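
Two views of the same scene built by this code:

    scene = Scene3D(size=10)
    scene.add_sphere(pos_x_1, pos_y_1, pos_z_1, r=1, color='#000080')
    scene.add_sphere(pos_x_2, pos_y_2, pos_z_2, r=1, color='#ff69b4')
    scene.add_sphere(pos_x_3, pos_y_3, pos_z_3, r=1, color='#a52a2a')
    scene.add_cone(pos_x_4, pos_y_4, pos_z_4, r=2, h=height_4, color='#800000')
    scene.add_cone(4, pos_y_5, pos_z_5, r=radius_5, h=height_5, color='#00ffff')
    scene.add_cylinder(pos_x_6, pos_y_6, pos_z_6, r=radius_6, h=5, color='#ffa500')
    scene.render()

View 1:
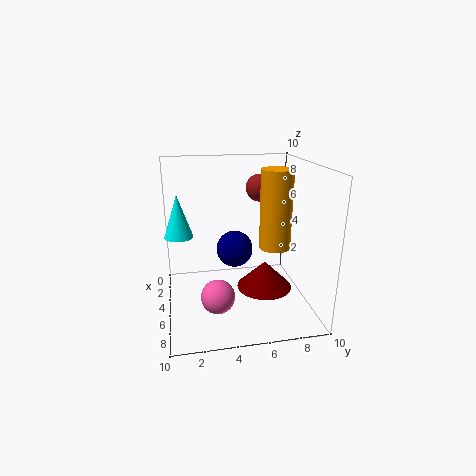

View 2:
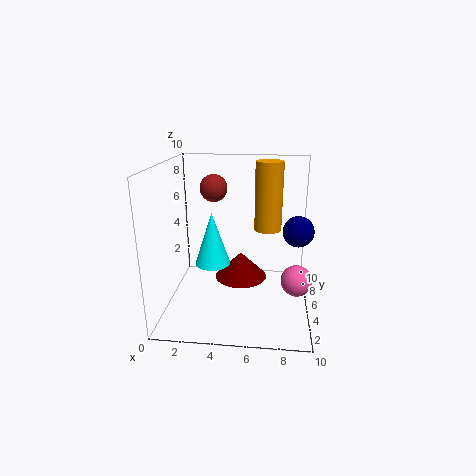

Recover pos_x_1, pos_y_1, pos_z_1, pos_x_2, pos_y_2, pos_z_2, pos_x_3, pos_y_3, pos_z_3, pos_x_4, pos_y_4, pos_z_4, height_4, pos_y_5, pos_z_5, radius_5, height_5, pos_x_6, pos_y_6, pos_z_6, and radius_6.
pos_x_1 = 9; pos_y_1 = 4; pos_z_1 = 6; pos_x_2 = 9; pos_y_2 = 3; pos_z_2 = 3; pos_x_3 = 3; pos_y_3 = 7; pos_z_3 = 8; pos_x_4 = 5; pos_y_4 = 7; pos_z_4 = 1; height_4 = 2; pos_y_5 = 1; pos_z_5 = 5; radius_5 = 1; height_5 = 3; pos_x_6 = 7; pos_y_6 = 7; pos_z_6 = 5; radius_6 = 1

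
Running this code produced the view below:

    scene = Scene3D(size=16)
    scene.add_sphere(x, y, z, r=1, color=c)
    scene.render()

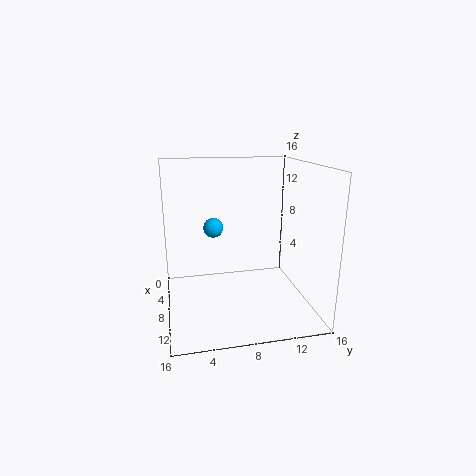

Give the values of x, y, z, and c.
x = 10, y = 5, z = 10, c = 'deepskyblue'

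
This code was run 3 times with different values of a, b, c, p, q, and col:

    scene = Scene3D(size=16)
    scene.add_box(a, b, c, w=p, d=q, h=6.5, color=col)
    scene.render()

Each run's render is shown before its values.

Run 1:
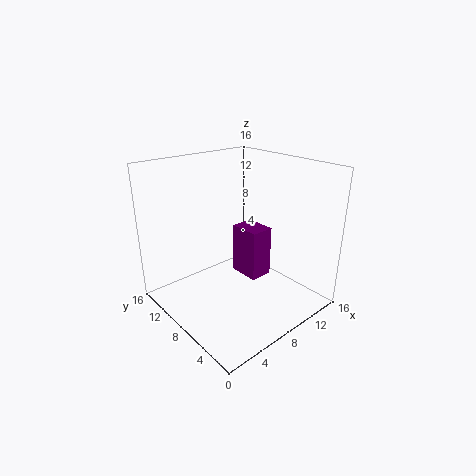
a = 11.5
b = 9
c = 0.5
p = 3
q = 4
col = 'purple'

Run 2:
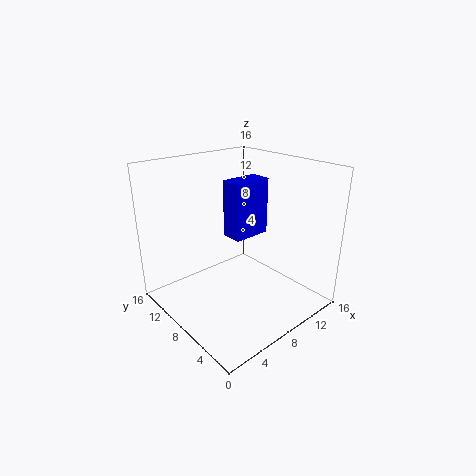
a = 8
b = 8
c = 7.5
p = 4.5
q = 2.5
col = 'blue'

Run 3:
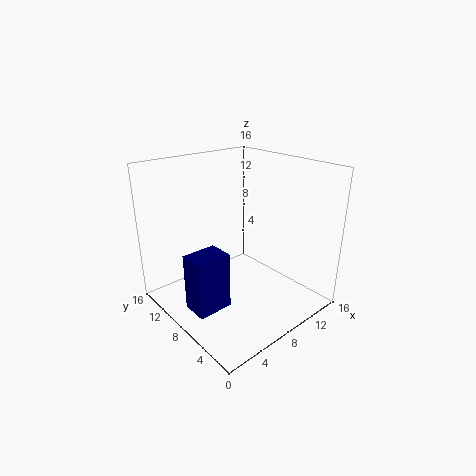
a = 2
b = 7
c = 0.5
p = 4
q = 3
col = 'navy'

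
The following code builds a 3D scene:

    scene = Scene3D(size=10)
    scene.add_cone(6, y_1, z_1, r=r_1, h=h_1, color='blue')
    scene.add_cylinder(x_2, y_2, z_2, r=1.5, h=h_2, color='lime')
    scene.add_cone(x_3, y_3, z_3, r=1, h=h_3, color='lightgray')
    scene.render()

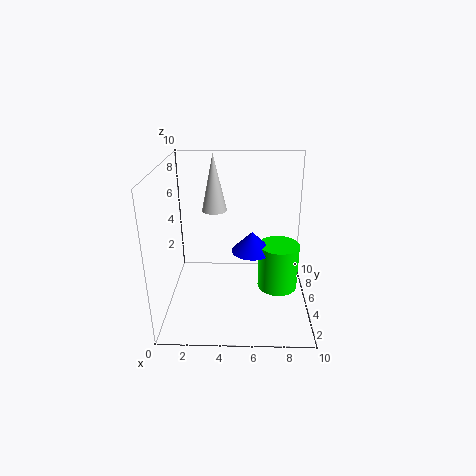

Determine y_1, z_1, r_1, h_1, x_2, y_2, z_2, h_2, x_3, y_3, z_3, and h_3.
y_1 = 6; z_1 = 3.5; r_1 = 1.5; h_1 = 1.5; x_2 = 8; y_2 = 6; z_2 = 0.5; h_2 = 3.5; x_3 = 3; y_3 = 9; z_3 = 5.5; h_3 = 4.5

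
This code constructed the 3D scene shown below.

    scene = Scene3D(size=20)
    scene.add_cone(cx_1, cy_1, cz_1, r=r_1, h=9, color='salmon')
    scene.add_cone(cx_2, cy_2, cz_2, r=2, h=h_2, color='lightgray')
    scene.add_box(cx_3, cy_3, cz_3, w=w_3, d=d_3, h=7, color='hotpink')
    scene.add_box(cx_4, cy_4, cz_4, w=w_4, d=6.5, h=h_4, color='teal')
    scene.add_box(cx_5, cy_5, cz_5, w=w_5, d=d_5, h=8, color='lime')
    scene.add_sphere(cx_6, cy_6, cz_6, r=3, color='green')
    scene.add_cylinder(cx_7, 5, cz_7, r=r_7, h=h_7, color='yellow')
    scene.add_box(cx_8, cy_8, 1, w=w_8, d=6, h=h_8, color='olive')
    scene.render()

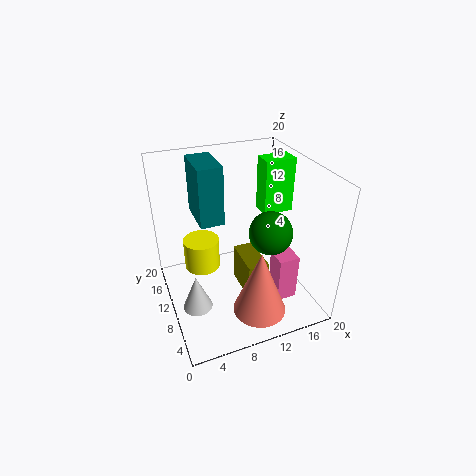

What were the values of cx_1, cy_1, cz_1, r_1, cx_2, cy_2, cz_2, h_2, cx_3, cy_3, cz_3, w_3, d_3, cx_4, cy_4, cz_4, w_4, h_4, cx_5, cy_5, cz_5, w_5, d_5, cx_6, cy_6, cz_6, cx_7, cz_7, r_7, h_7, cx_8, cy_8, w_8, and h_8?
cx_1 = 10.5
cy_1 = 3.5
cz_1 = 2.5
r_1 = 3.5
cx_2 = 3
cy_2 = 7.5
cz_2 = 2
h_2 = 5
cx_3 = 14.5
cy_3 = 5.5
cz_3 = 0.5
w_3 = 3
d_3 = 3
cx_4 = 5.5
cy_4 = 12.5
cz_4 = 11
w_4 = 3.5
h_4 = 8.5
cx_5 = 15
cy_5 = 12
cz_5 = 11.5
w_5 = 4.5
d_5 = 3
cx_6 = 14
cy_6 = 8
cz_6 = 11
cx_7 = 3.5
cz_7 = 11
r_7 = 2
h_7 = 3.5
cx_8 = 10.5
cy_8 = 7
w_8 = 3
h_8 = 5.5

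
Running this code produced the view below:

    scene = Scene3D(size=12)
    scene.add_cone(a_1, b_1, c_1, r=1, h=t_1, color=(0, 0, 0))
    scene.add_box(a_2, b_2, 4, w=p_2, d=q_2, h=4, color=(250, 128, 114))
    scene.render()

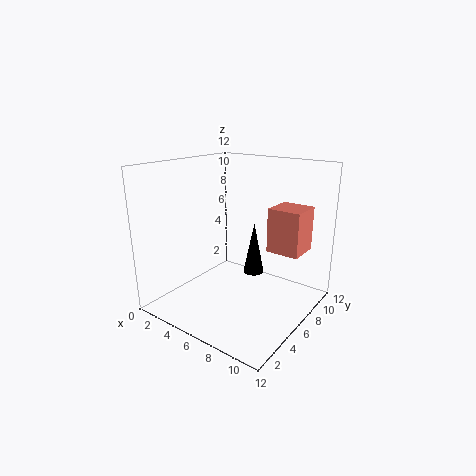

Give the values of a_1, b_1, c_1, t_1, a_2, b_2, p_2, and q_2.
a_1 = 5
b_1 = 10
c_1 = 1
t_1 = 5
a_2 = 7
b_2 = 9
p_2 = 3
q_2 = 3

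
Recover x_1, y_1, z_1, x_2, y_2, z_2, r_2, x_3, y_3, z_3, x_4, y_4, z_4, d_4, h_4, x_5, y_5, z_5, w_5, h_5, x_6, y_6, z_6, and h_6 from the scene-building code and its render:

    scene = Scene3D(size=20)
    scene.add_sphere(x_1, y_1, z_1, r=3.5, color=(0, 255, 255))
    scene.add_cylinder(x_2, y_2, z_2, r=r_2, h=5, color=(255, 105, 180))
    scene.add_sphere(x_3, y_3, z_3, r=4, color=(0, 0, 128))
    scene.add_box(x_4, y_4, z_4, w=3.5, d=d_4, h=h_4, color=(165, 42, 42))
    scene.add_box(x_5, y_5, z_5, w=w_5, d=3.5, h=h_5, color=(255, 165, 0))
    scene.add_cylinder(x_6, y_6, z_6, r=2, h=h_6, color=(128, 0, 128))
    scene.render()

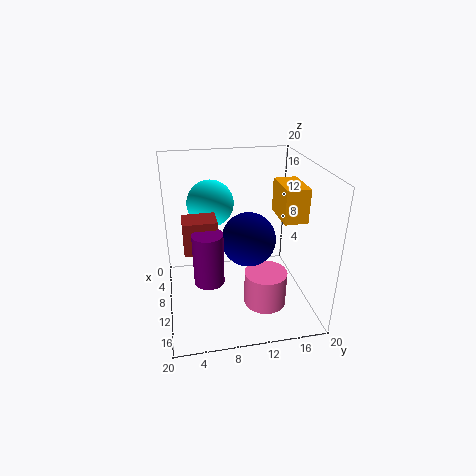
x_1 = 4; y_1 = 7; z_1 = 13; x_2 = 12.5; y_2 = 13.5; z_2 = 0.5; r_2 = 3; x_3 = 8; y_3 = 12; z_3 = 8.5; x_4 = 8.5; y_4 = 2.5; z_4 = 9; d_4 = 4.5; h_4 = 4.5; x_5 = 4.5; y_5 = 16.5; z_5 = 11.5; w_5 = 6; h_5 = 5; x_6 = 13; y_6 = 5.5; z_6 = 5.5; h_6 = 7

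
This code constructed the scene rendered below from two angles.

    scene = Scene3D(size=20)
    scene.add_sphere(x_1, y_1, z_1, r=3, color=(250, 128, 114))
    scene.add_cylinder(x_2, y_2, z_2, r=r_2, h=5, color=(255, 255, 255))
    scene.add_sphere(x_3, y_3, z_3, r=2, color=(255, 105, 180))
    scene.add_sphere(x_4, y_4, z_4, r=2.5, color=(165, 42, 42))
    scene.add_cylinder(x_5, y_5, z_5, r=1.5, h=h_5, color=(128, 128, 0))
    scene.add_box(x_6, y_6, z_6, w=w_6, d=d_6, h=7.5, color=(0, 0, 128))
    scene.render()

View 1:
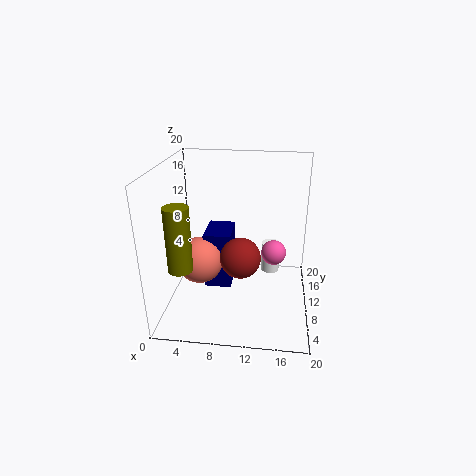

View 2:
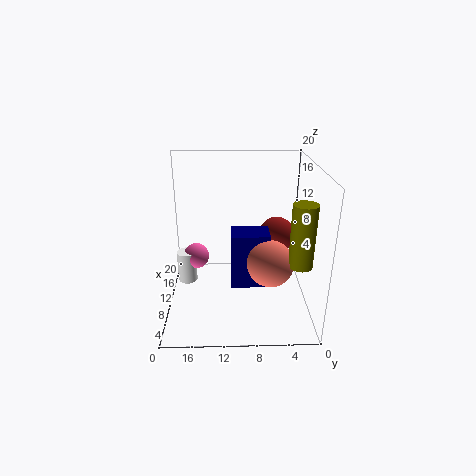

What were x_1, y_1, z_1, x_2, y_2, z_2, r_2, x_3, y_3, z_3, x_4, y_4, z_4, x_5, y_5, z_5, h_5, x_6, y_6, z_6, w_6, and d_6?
x_1 = 5.5; y_1 = 6; z_1 = 8.5; x_2 = 14.5; y_2 = 18; z_2 = 0.5; r_2 = 1.5; x_3 = 15; y_3 = 16.5; z_3 = 4.5; x_4 = 11; y_4 = 4.5; z_4 = 10; x_5 = 4; y_5 = 2.5; z_5 = 9; h_5 = 8; x_6 = 6; y_6 = 6; z_6 = 4.5; w_6 = 3.5; d_6 = 5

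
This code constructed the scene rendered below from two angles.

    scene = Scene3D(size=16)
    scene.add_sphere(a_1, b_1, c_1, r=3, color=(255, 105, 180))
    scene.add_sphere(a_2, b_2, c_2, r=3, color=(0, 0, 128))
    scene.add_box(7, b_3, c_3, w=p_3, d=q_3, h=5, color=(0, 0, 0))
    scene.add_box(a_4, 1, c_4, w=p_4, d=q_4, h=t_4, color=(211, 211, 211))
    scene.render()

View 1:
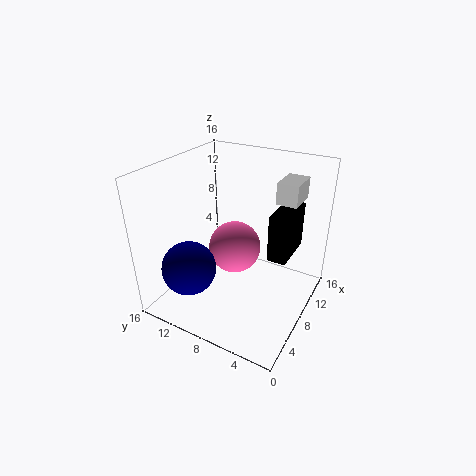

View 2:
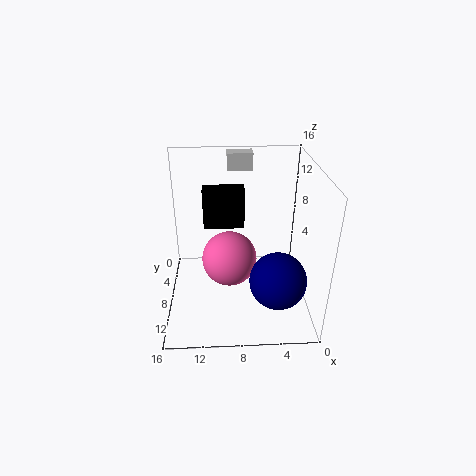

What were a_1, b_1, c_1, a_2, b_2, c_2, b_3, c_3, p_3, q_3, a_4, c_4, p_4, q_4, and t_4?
a_1 = 9, b_1 = 9, c_1 = 6, a_2 = 4, b_2 = 12, c_2 = 5, b_3 = 2, c_3 = 7, p_3 = 5, q_3 = 2, a_4 = 6, c_4 = 14, p_4 = 3, q_4 = 2, t_4 = 2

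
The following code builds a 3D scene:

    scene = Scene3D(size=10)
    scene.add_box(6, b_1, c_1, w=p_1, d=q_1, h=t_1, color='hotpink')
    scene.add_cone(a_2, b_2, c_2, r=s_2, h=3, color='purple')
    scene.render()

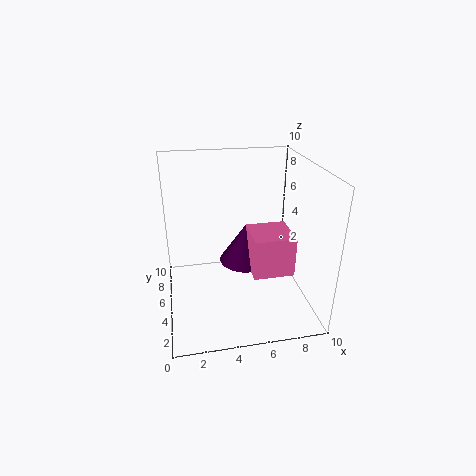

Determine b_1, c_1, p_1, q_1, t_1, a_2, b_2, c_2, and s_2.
b_1 = 4, c_1 = 2, p_1 = 3, q_1 = 3, t_1 = 3, a_2 = 6, b_2 = 7, c_2 = 2, s_2 = 2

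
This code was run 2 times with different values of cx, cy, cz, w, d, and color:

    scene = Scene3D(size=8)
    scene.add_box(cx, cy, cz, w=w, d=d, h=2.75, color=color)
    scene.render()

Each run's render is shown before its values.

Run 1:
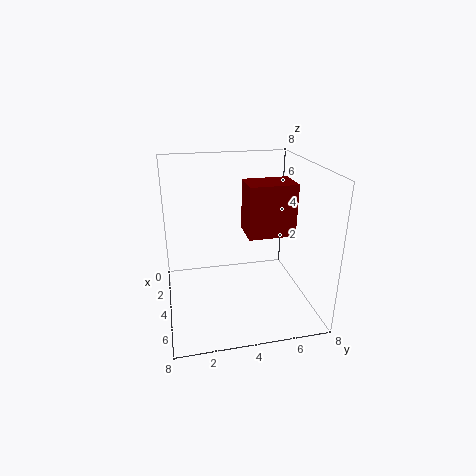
cx = 3.75
cy = 4.25
cz = 4.5
w = 1.75
d = 2.5
color = 'maroon'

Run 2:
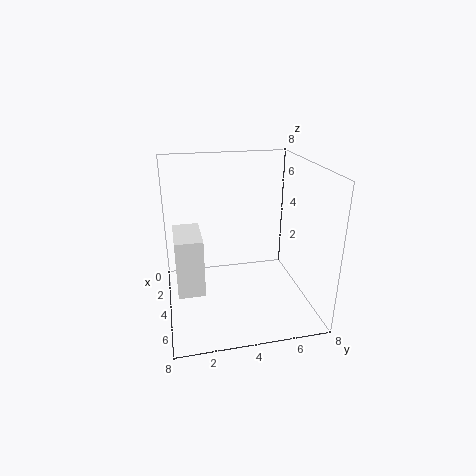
cx = 5
cy = 0.5
cz = 2.75
w = 2.25
d = 1.25
color = 'white'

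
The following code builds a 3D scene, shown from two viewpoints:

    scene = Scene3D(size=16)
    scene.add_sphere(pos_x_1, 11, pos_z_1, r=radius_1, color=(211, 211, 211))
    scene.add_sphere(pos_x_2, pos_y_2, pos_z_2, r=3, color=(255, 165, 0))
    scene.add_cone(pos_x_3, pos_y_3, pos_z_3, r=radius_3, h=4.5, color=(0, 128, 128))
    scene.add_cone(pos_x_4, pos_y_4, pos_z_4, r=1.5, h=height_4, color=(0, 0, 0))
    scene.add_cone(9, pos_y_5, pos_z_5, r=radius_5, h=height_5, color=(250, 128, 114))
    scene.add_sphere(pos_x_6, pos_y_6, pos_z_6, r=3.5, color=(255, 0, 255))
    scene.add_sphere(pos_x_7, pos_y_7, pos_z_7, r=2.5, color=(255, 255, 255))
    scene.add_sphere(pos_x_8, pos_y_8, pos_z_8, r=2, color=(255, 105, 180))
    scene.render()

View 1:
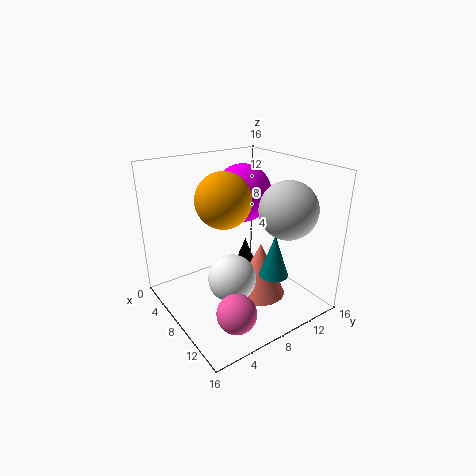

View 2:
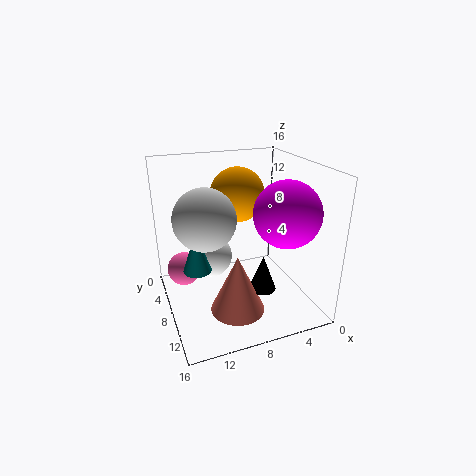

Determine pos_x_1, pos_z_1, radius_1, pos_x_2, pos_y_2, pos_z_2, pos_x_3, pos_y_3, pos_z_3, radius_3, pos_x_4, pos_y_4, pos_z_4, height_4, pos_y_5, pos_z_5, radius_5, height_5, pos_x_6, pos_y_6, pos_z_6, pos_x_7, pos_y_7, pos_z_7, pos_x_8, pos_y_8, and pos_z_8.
pos_x_1 = 12.5, pos_z_1 = 12, radius_1 = 3, pos_x_2 = 7.5, pos_y_2 = 6.5, pos_z_2 = 12.5, pos_x_3 = 13, pos_y_3 = 9, pos_z_3 = 5.5, radius_3 = 1.5, pos_x_4 = 6, pos_y_4 = 10.5, pos_z_4 = 2.5, height_4 = 4, pos_y_5 = 10.5, pos_z_5 = 0.5, radius_5 = 3, height_5 = 6.5, pos_x_6 = 4, pos_y_6 = 11.5, pos_z_6 = 11.5, pos_x_7 = 10.5, pos_y_7 = 5.5, pos_z_7 = 5, pos_x_8 = 13.5, pos_y_8 = 4, pos_z_8 = 3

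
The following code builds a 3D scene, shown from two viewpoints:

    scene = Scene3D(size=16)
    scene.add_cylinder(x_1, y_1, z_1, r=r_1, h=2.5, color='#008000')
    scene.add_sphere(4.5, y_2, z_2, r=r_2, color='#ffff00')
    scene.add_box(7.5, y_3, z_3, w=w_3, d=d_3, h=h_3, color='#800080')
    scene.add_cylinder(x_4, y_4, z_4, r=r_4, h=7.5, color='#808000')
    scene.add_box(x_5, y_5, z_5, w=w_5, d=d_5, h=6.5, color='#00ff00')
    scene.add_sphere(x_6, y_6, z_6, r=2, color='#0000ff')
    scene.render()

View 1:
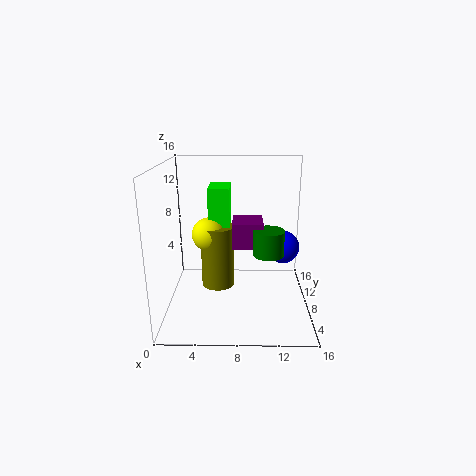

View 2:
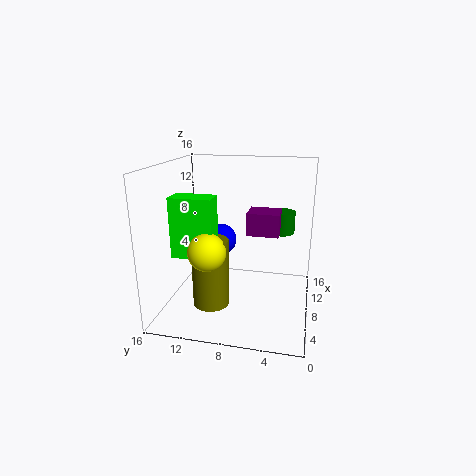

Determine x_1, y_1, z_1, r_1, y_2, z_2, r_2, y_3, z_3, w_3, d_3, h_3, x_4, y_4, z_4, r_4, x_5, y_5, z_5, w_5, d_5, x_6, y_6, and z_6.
x_1 = 11
y_1 = 3.5
z_1 = 8
r_1 = 1.5
y_2 = 10.5
z_2 = 7.5
r_2 = 2
y_3 = 3.5
z_3 = 8.5
w_3 = 3
d_3 = 3.5
h_3 = 2.5
x_4 = 5.5
y_4 = 10.5
z_4 = 1
r_4 = 2
x_5 = 4.5
y_5 = 10
z_5 = 6.5
w_5 = 2.5
d_5 = 4.5
x_6 = 13.5
y_6 = 11.5
z_6 = 5.5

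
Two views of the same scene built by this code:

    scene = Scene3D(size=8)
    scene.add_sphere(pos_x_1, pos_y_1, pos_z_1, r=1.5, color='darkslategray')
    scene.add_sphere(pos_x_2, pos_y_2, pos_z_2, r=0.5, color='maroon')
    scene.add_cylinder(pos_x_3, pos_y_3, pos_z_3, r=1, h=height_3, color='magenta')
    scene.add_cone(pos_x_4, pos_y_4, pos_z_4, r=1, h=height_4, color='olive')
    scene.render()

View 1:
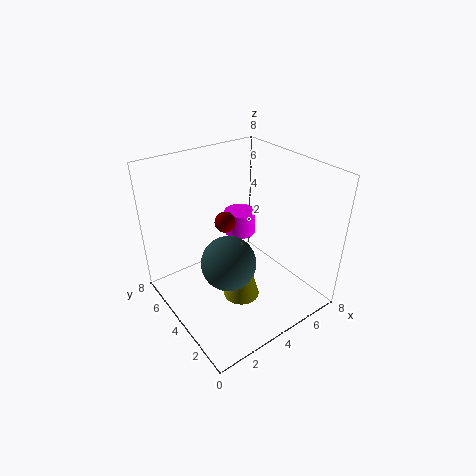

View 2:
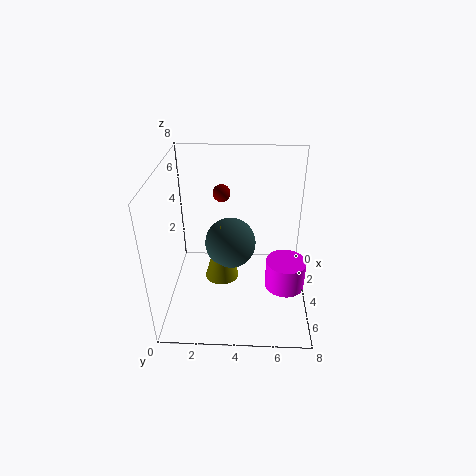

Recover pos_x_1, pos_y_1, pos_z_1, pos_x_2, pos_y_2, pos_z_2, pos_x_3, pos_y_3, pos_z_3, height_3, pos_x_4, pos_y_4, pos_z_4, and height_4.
pos_x_1 = 3, pos_y_1 = 3.5, pos_z_1 = 3, pos_x_2 = 2.5, pos_y_2 = 3, pos_z_2 = 6, pos_x_3 = 6, pos_y_3 = 6.5, pos_z_3 = 2.5, height_3 = 1.5, pos_x_4 = 3.5, pos_y_4 = 3, pos_z_4 = 1, height_4 = 3.5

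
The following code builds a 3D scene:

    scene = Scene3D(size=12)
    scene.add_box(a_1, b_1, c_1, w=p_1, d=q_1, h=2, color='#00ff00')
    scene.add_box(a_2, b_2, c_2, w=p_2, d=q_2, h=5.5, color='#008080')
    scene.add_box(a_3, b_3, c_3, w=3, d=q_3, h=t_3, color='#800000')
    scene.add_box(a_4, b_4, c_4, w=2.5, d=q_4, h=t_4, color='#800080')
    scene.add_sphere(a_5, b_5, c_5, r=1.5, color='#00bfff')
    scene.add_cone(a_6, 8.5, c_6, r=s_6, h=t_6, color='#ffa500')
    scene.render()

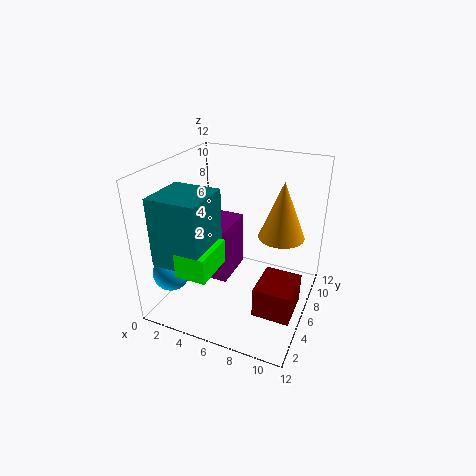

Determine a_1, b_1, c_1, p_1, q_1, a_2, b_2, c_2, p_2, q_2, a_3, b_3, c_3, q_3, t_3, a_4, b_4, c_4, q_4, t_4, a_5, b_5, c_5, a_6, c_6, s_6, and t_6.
a_1 = 3; b_1 = 1; c_1 = 4.5; p_1 = 2.5; q_1 = 3.5; a_2 = 1; b_2 = 1; c_2 = 5; p_2 = 4; q_2 = 4; a_3 = 8.5; b_3 = 3; c_3 = 1; q_3 = 3.5; t_3 = 2.5; a_4 = 2.5; b_4 = 5.5; c_4 = 1.5; q_4 = 4; t_4 = 5; a_5 = 1.5; b_5 = 2.5; c_5 = 3.5; a_6 = 9; c_6 = 5.5; s_6 = 2; t_6 = 5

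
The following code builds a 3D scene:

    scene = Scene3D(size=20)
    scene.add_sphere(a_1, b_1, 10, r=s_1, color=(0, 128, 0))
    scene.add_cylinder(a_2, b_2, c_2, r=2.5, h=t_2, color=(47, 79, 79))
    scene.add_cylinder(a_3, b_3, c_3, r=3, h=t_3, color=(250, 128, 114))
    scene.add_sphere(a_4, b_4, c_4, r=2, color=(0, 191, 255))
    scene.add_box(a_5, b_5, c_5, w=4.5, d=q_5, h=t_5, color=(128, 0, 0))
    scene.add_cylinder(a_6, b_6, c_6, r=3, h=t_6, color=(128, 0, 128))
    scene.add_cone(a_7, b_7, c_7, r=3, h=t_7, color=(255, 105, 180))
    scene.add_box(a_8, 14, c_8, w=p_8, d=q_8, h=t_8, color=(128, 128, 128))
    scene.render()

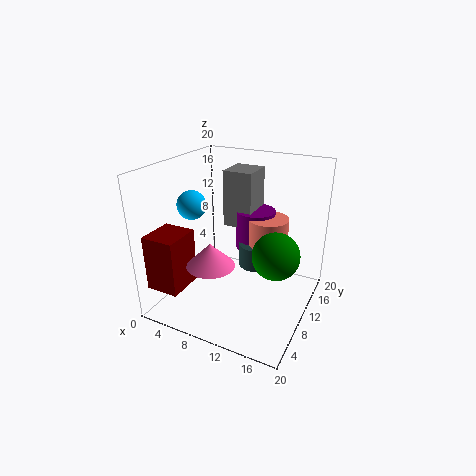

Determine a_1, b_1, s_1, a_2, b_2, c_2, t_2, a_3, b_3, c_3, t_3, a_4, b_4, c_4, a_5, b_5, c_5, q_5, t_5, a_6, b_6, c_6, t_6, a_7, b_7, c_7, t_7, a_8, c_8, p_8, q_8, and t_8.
a_1 = 16.5
b_1 = 7.5
s_1 = 3
a_2 = 11
b_2 = 14
c_2 = 4
t_2 = 3.5
a_3 = 12.5
b_3 = 15
c_3 = 6
t_3 = 5.5
a_4 = 4
b_4 = 8
c_4 = 14.5
a_5 = 1
b_5 = 1
c_5 = 4.5
q_5 = 5
t_5 = 7.5
a_6 = 10
b_6 = 16
c_6 = 6
t_6 = 6
a_7 = 9.5
b_7 = 3.5
c_7 = 9
t_7 = 3
a_8 = 5.5
c_8 = 9.5
p_8 = 4.5
q_8 = 5
t_8 = 8.5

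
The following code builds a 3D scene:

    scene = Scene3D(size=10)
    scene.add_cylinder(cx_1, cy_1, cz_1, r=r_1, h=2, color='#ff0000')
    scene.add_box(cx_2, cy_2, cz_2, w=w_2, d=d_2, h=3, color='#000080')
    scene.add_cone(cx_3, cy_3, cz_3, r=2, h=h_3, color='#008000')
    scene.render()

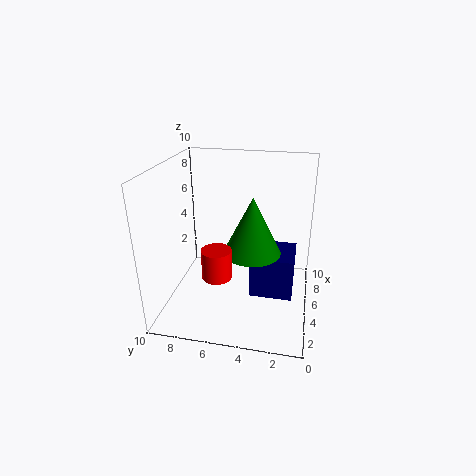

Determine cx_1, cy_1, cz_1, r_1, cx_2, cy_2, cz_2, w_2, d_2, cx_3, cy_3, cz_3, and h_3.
cx_1 = 3
cy_1 = 6
cz_1 = 3
r_1 = 1
cx_2 = 4
cy_2 = 1
cz_2 = 1
w_2 = 3
d_2 = 3
cx_3 = 5
cy_3 = 4
cz_3 = 4
h_3 = 4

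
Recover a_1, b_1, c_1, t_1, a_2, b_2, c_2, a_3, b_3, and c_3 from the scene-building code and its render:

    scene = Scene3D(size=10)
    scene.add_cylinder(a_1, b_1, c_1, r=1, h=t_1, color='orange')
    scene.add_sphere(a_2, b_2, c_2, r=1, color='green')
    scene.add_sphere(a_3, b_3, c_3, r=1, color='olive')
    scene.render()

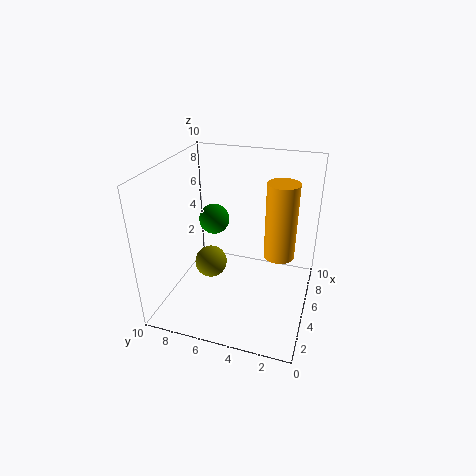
a_1 = 4.5
b_1 = 2
c_1 = 4.5
t_1 = 5
a_2 = 4.5
b_2 = 6.5
c_2 = 6.5
a_3 = 2.5
b_3 = 6
c_3 = 4.5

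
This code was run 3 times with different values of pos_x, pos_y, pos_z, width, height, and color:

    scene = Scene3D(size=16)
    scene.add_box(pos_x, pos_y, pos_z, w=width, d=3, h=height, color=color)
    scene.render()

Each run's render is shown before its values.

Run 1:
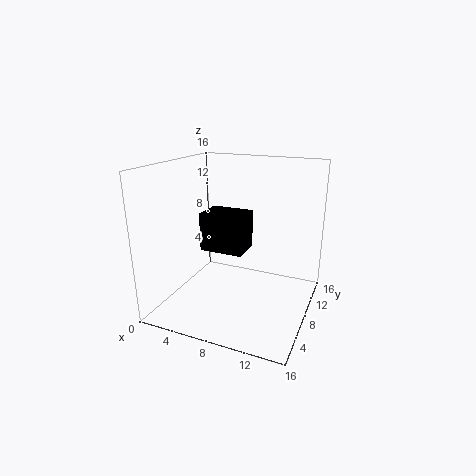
pos_x = 7; pos_y = 1.5; pos_z = 9; width = 4; height = 3.5; color = 'black'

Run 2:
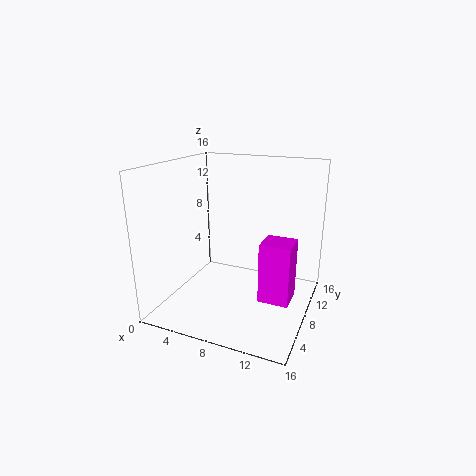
pos_x = 12; pos_y = 3.5; pos_z = 3.5; width = 3; height = 6; color = 'magenta'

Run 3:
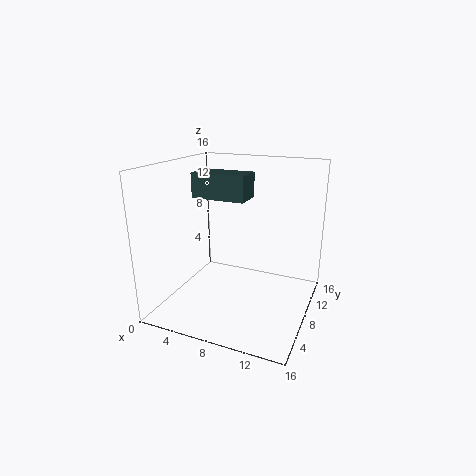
pos_x = 4.5; pos_y = 4.5; pos_z = 13; width = 5.5; height = 2.5; color = 'darkslategray'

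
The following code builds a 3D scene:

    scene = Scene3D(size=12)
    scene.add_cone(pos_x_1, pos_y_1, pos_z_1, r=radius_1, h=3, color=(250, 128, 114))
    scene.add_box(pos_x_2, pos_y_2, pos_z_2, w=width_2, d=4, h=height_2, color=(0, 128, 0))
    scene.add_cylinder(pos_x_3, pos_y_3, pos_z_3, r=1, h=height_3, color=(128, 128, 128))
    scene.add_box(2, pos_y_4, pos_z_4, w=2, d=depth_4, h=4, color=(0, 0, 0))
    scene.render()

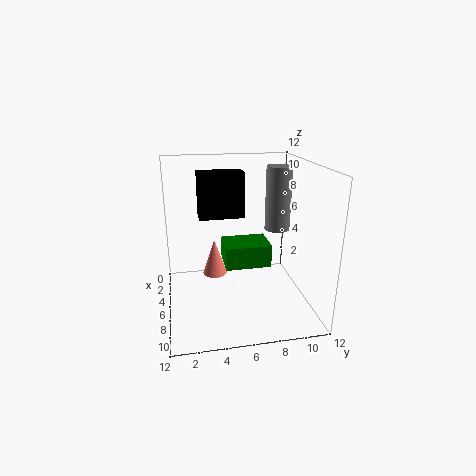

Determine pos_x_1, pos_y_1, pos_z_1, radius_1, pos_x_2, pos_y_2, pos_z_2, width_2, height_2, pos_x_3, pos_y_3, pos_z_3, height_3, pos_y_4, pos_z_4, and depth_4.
pos_x_1 = 6; pos_y_1 = 4; pos_z_1 = 3; radius_1 = 1; pos_x_2 = 3; pos_y_2 = 5; pos_z_2 = 3; width_2 = 3; height_2 = 2; pos_x_3 = 7; pos_y_3 = 9; pos_z_3 = 7; height_3 = 5; pos_y_4 = 3; pos_z_4 = 7; depth_4 = 4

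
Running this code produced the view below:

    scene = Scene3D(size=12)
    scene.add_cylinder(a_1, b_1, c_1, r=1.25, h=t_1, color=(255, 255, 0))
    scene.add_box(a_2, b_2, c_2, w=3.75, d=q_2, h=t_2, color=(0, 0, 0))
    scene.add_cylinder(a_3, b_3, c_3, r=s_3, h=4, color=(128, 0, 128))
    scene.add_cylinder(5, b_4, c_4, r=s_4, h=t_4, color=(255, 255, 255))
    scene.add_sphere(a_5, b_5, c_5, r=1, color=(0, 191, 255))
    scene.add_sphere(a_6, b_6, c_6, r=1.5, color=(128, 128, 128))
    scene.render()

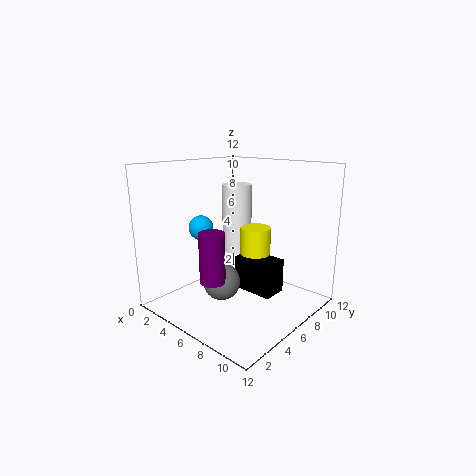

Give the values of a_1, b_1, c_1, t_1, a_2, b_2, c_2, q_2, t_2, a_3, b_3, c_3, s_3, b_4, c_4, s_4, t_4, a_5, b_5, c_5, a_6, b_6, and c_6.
a_1 = 7.25, b_1 = 6.75, c_1 = 4.75, t_1 = 2.25, a_2 = 4.75, b_2 = 7, c_2 = 0.75, q_2 = 2.25, t_2 = 3, a_3 = 6.25, b_3 = 2.75, c_3 = 3.25, s_3 = 1, b_4 = 7, c_4 = 4.5, s_4 = 1.25, t_4 = 5.75, a_5 = 4, b_5 = 3.75, c_5 = 7, a_6 = 6, b_6 = 4, c_6 = 2.75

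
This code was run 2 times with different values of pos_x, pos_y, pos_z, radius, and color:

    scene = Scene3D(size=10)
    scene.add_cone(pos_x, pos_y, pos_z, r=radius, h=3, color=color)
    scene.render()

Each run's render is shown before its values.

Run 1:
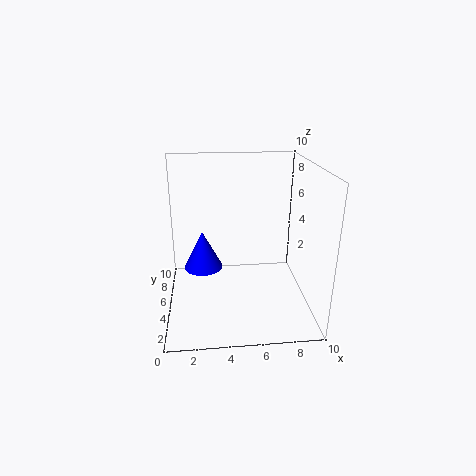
pos_x = 2.5; pos_y = 7.5; pos_z = 1.5; radius = 1.5; color = 'blue'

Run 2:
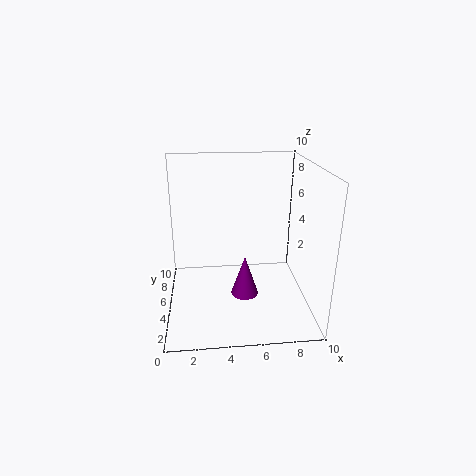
pos_x = 5.5; pos_y = 5; pos_z = 0.5; radius = 1; color = 'purple'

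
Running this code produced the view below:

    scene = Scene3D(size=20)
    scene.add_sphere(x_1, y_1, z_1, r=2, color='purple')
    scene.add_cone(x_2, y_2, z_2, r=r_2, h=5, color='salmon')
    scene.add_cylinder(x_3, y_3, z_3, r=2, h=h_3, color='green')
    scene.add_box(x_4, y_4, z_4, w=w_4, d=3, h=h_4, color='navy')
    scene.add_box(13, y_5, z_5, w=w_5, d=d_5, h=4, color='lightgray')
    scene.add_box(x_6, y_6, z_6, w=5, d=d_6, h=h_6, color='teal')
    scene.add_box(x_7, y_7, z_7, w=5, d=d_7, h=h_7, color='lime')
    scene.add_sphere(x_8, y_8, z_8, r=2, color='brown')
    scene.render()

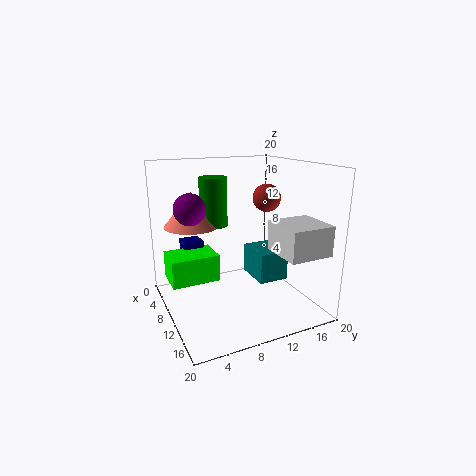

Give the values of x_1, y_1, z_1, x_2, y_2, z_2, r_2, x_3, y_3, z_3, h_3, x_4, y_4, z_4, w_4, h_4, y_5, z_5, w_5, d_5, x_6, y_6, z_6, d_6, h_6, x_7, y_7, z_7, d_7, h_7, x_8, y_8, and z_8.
x_1 = 11
y_1 = 3
z_1 = 15
x_2 = 5
y_2 = 5
z_2 = 11
r_2 = 4
x_3 = 6
y_3 = 8
z_3 = 11
h_3 = 7
x_4 = 1
y_4 = 4
z_4 = 5
w_4 = 3
h_4 = 3
y_5 = 13
z_5 = 9
w_5 = 6
d_5 = 6
x_6 = 10
y_6 = 11
z_6 = 5
d_6 = 4
h_6 = 4
x_7 = 3
y_7 = 1
z_7 = 3
d_7 = 7
h_7 = 4
x_8 = 9
y_8 = 15
z_8 = 15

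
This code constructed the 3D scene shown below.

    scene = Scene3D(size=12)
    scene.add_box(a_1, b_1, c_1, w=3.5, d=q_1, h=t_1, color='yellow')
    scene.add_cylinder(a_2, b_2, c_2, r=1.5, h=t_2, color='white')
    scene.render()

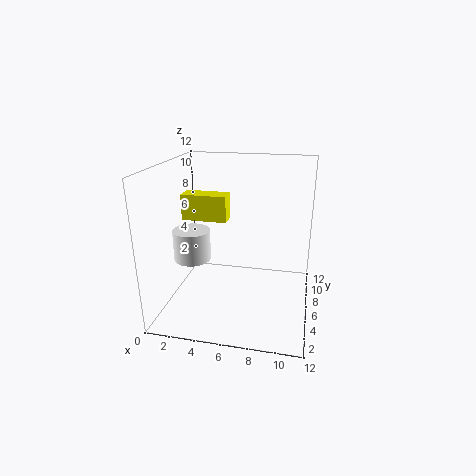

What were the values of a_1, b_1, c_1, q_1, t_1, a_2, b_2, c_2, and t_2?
a_1 = 2, b_1 = 4, c_1 = 8, q_1 = 1.5, t_1 = 2, a_2 = 2.5, b_2 = 4.5, c_2 = 4.5, t_2 = 2.5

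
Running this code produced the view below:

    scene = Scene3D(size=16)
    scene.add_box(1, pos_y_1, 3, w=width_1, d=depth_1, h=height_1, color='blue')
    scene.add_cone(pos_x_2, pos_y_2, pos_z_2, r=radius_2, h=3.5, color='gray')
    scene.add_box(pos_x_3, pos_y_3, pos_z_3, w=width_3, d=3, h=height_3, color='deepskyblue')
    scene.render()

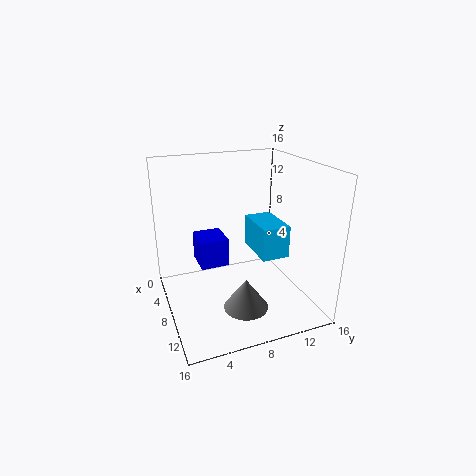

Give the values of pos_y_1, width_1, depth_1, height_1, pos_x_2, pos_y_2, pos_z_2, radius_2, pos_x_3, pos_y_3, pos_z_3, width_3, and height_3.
pos_y_1 = 4.5
width_1 = 4
depth_1 = 3.5
height_1 = 3.5
pos_x_2 = 10.5
pos_y_2 = 8
pos_z_2 = 0.5
radius_2 = 2.5
pos_x_3 = 6.5
pos_y_3 = 9.5
pos_z_3 = 6.5
width_3 = 5
height_3 = 3.5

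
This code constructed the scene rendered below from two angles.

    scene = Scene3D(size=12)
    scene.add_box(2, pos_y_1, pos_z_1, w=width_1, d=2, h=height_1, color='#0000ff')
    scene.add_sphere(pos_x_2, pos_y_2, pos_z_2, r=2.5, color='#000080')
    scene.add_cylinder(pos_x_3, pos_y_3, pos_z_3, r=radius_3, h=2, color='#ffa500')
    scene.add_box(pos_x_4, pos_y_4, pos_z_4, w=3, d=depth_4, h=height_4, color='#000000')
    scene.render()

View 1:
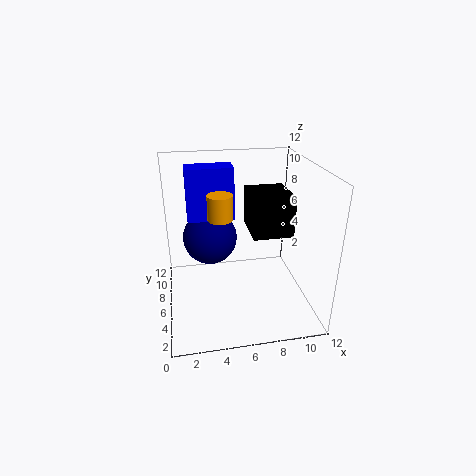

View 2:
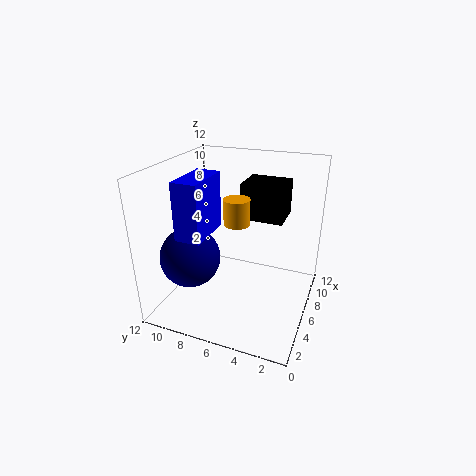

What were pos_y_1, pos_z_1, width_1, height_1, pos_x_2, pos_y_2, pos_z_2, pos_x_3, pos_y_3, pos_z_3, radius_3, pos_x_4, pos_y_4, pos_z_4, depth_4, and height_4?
pos_y_1 = 7.5, pos_z_1 = 7, width_1 = 4, height_1 = 4.5, pos_x_2 = 4, pos_y_2 = 9.5, pos_z_2 = 4.5, pos_x_3 = 4.5, pos_y_3 = 5.5, pos_z_3 = 8, radius_3 = 1, pos_x_4 = 6.5, pos_y_4 = 2.5, pos_z_4 = 7.5, depth_4 = 3.5, height_4 = 3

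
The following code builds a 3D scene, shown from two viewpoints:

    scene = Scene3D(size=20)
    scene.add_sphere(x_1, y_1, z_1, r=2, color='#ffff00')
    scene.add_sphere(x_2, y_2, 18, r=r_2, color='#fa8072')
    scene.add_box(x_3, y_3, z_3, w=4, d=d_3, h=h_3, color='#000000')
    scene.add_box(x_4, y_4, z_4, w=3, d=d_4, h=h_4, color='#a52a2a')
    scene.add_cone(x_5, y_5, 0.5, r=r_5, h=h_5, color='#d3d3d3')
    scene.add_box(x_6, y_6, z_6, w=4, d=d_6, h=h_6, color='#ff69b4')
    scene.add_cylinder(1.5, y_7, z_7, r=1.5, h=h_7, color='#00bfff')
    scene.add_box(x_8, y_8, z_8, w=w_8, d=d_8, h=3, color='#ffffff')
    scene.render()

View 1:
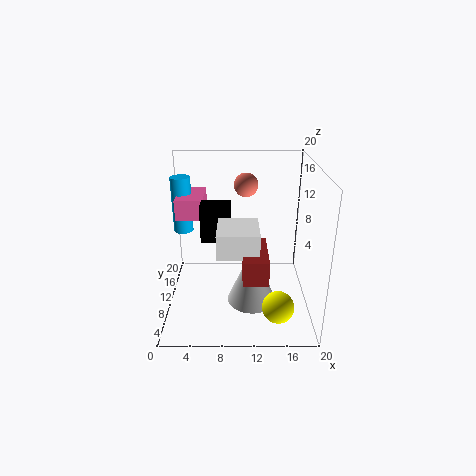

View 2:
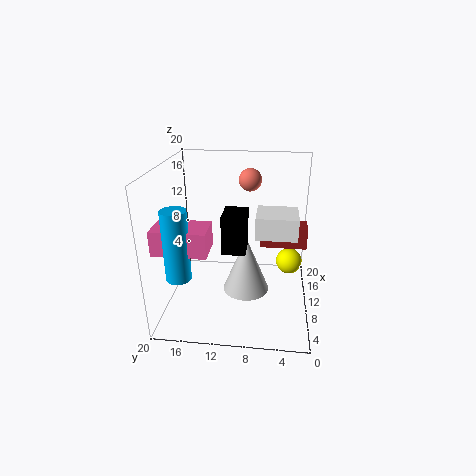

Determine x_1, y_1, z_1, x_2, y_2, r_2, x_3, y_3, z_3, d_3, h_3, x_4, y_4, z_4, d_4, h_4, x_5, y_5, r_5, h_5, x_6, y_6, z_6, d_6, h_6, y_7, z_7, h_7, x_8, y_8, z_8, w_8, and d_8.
x_1 = 15
y_1 = 2.5
z_1 = 4
x_2 = 11
y_2 = 8.5
r_2 = 1.5
x_3 = 5
y_3 = 8.5
z_3 = 10
d_3 = 3
h_3 = 5
x_4 = 10.5
y_4 = 0.5
z_4 = 8.5
d_4 = 6.5
h_4 = 3
x_5 = 12
y_5 = 9
r_5 = 3.5
h_5 = 8.5
x_6 = 1
y_6 = 12.5
z_6 = 11.5
d_6 = 6.5
h_6 = 3
y_7 = 16
z_7 = 8.5
h_7 = 8.5
x_8 = 7.5
y_8 = 2
z_8 = 11
w_8 = 5
d_8 = 5.5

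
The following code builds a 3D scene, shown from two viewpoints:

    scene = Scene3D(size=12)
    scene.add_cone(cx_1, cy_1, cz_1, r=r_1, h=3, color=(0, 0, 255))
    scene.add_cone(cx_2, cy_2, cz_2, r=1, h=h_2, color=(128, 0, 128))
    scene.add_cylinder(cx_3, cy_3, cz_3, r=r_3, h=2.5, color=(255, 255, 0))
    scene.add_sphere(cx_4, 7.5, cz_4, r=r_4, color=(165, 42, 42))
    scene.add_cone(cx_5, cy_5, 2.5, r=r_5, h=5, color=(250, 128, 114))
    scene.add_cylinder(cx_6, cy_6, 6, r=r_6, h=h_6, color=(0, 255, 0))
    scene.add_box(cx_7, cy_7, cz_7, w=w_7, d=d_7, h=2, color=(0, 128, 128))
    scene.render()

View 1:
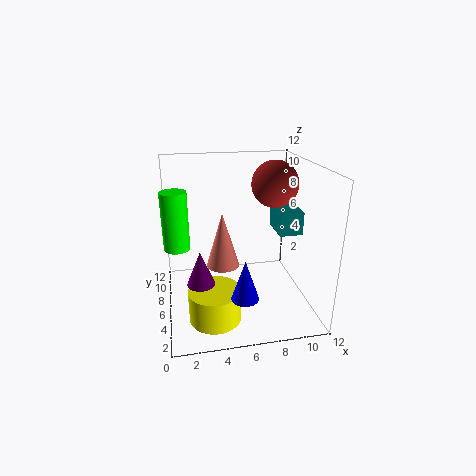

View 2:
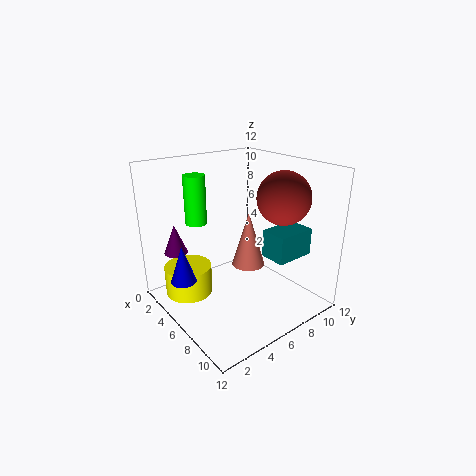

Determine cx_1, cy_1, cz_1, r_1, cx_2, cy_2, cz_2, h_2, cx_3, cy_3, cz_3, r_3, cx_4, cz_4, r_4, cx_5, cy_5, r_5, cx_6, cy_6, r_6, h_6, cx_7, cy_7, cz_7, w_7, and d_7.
cx_1 = 5.5, cy_1 = 1, cz_1 = 3.5, r_1 = 1, cx_2 = 2.5, cy_2 = 2, cz_2 = 4.5, h_2 = 2.5, cx_3 = 3.5, cy_3 = 2.5, cz_3 = 1, r_3 = 2, cx_4 = 9.5, cz_4 = 10, r_4 = 2, cx_5 = 5, cy_5 = 8, r_5 = 1.5, cx_6 = 1, cy_6 = 5, r_6 = 1, h_6 = 4.5, cx_7 = 9.5, cy_7 = 5.5, cz_7 = 6, w_7 = 2, d_7 = 3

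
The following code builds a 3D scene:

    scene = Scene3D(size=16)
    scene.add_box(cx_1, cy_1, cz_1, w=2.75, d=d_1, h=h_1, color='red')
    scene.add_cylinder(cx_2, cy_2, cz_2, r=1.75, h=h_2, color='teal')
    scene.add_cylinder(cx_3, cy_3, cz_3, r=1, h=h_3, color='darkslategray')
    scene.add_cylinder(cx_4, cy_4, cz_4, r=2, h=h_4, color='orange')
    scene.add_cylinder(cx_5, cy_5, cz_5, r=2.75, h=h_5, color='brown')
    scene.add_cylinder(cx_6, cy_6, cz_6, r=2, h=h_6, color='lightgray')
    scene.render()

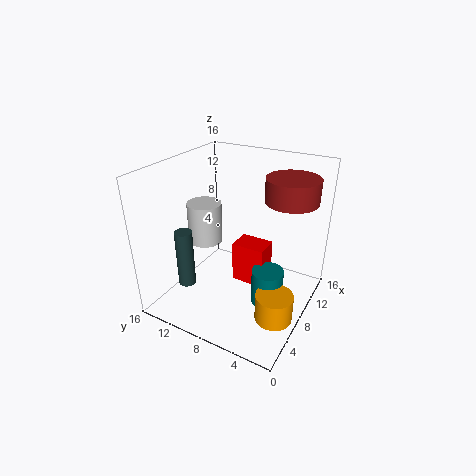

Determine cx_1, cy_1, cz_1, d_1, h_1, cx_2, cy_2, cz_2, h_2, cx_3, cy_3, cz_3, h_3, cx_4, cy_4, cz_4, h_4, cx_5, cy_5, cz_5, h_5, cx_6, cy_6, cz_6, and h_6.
cx_1 = 8; cy_1 = 5; cz_1 = 2.25; d_1 = 3.75; h_1 = 4.75; cx_2 = 7.5; cy_2 = 4; cz_2 = 1.25; h_2 = 4; cx_3 = 5; cy_3 = 13.25; cz_3 = 2; h_3 = 6.75; cx_4 = 5.5; cy_4 = 2.25; cz_4 = 1; h_4 = 3; cx_5 = 9.75; cy_5 = 2.75; cz_5 = 12.75; h_5 = 2.5; cx_6 = 8.5; cy_6 = 12.75; cz_6 = 6.25; h_6 = 4.75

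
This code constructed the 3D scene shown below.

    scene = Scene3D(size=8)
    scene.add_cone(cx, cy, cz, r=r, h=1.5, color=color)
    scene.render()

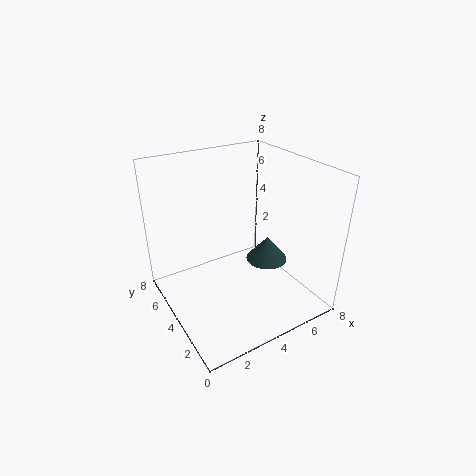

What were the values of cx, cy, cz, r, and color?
cx = 6.25; cy = 4.25; cz = 1.75; r = 1.25; color = 'darkslategray'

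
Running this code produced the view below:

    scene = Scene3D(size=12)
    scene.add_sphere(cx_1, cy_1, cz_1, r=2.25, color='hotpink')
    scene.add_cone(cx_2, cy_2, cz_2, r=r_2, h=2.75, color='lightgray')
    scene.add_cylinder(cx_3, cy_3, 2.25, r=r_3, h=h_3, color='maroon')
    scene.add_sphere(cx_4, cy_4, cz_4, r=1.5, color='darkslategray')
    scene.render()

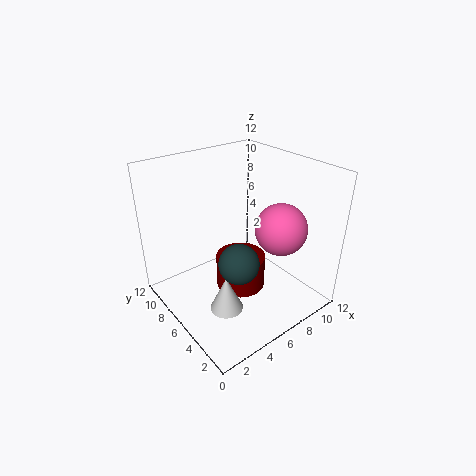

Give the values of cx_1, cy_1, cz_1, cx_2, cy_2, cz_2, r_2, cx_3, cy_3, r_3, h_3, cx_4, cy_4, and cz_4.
cx_1 = 9.5, cy_1 = 4.5, cz_1 = 6.25, cx_2 = 2.75, cy_2 = 3.25, cz_2 = 2.25, r_2 = 1.25, cx_3 = 5.5, cy_3 = 5, r_3 = 2, h_3 = 2.75, cx_4 = 3.75, cy_4 = 3, cz_4 = 6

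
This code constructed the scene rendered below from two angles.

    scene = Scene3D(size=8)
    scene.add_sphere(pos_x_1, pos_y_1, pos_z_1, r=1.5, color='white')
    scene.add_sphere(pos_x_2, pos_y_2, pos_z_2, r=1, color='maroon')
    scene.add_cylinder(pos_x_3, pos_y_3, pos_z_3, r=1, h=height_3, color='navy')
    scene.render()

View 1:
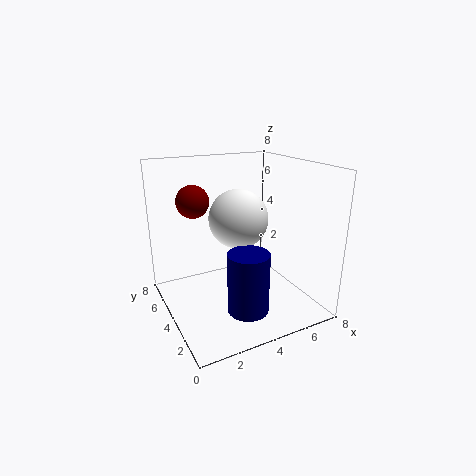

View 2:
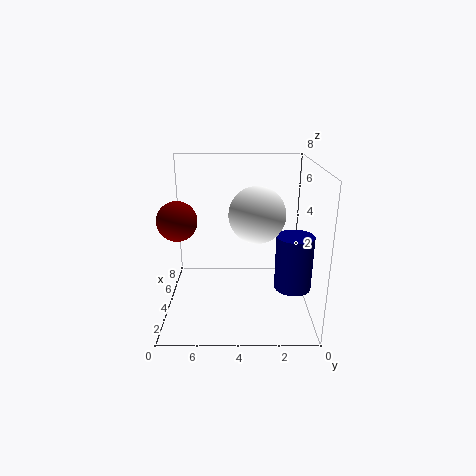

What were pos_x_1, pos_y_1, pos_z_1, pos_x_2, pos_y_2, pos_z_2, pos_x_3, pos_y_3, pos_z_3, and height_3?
pos_x_1 = 3.5; pos_y_1 = 3; pos_z_1 = 5.5; pos_x_2 = 2.5; pos_y_2 = 7; pos_z_2 = 5.5; pos_x_3 = 3; pos_y_3 = 1; pos_z_3 = 1.5; height_3 = 3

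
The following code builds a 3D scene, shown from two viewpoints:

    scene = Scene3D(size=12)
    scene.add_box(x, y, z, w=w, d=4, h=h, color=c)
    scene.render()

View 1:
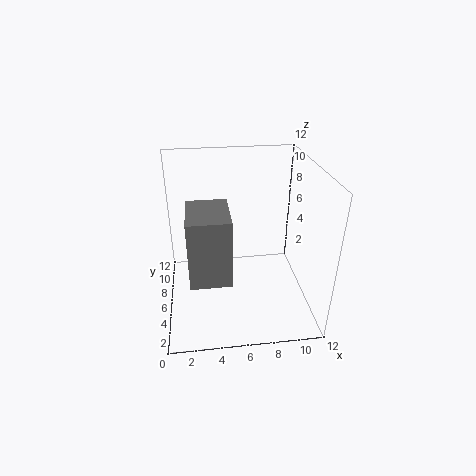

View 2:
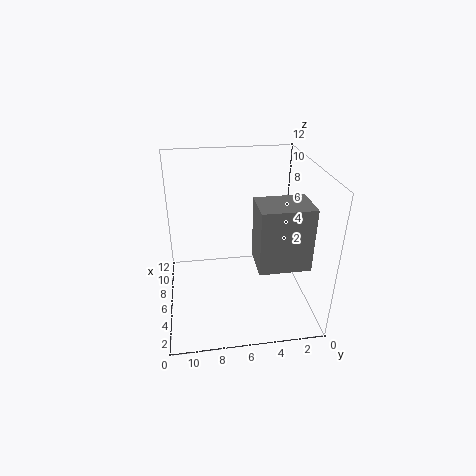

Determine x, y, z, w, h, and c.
x = 2
y = 1
z = 5
w = 3
h = 5
c = 'gray'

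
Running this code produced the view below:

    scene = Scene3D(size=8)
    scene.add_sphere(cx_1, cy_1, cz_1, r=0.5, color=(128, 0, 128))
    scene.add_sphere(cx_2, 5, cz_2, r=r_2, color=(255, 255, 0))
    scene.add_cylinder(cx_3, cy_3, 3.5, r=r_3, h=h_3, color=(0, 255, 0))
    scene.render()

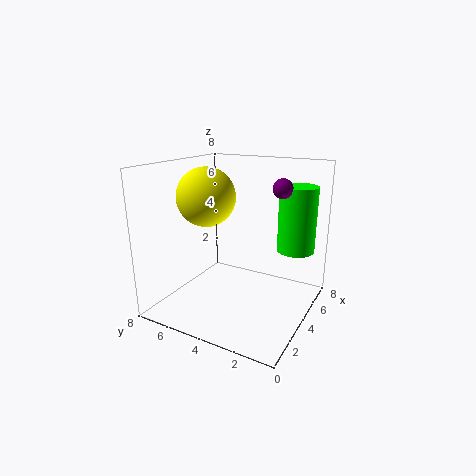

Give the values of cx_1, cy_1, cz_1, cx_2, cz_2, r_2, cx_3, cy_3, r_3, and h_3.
cx_1 = 4; cy_1 = 1.5; cz_1 = 7; cx_2 = 2.5; cz_2 = 6.5; r_2 = 1.5; cx_3 = 5; cy_3 = 1; r_3 = 1; h_3 = 3.5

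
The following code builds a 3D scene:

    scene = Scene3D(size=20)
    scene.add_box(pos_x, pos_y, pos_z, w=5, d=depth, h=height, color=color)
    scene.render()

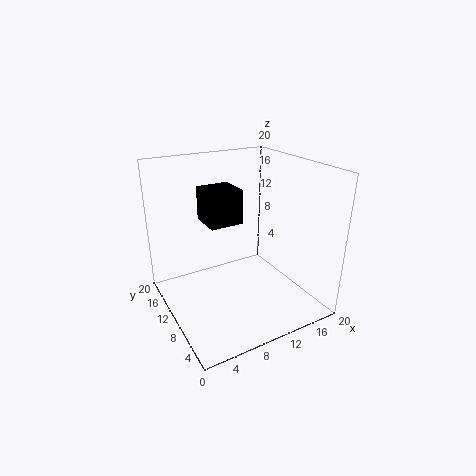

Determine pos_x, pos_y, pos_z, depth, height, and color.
pos_x = 7, pos_y = 12, pos_z = 11, depth = 5, height = 5, color = 'black'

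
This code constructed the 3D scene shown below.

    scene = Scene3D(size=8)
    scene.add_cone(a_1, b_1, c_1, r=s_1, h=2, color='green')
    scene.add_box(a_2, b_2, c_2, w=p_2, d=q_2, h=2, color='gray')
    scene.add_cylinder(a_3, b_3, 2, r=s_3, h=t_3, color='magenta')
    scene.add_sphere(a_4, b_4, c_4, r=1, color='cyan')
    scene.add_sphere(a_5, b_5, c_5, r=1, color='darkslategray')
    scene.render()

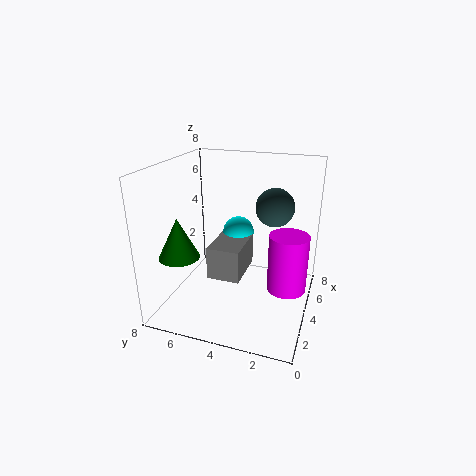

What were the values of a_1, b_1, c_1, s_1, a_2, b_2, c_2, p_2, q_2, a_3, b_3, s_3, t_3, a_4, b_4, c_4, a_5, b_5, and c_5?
a_1 = 1
b_1 = 6
c_1 = 4
s_1 = 1
a_2 = 4
b_2 = 4
c_2 = 1
p_2 = 3
q_2 = 2
a_3 = 3
b_3 = 1
s_3 = 1
t_3 = 3
a_4 = 7
b_4 = 5
c_4 = 3
a_5 = 4
b_5 = 2
c_5 = 6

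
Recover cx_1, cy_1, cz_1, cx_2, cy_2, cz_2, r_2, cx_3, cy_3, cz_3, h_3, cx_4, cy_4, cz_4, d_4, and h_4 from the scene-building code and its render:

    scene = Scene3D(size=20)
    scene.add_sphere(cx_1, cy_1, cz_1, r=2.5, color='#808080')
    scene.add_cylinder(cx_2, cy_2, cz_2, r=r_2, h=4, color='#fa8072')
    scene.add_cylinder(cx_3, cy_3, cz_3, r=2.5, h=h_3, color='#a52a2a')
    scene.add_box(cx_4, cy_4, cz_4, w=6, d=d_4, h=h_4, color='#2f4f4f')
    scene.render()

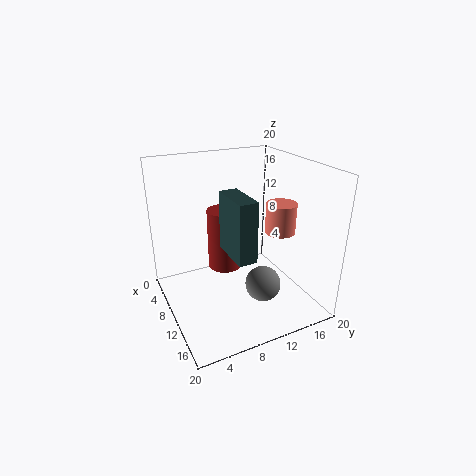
cx_1 = 13
cy_1 = 12.5
cz_1 = 3.5
cx_2 = 13.5
cy_2 = 14.5
cz_2 = 11.5
r_2 = 2
cx_3 = 6.5
cy_3 = 9.5
cz_3 = 4
h_3 = 9
cx_4 = 9.5
cy_4 = 7.5
cz_4 = 9
d_4 = 2.5
h_4 = 8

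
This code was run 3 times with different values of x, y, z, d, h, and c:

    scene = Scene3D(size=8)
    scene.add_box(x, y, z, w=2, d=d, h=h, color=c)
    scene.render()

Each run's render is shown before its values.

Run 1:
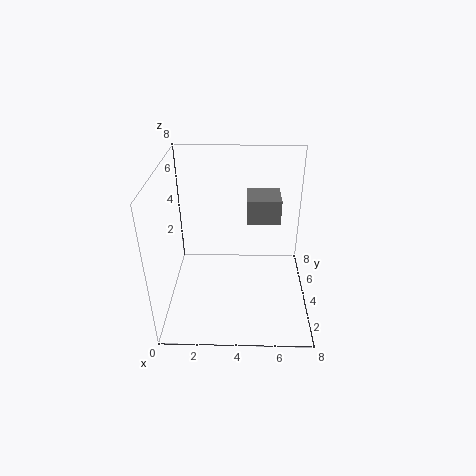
x = 4.5; y = 5.5; z = 4; d = 2; h = 1.5; c = 'gray'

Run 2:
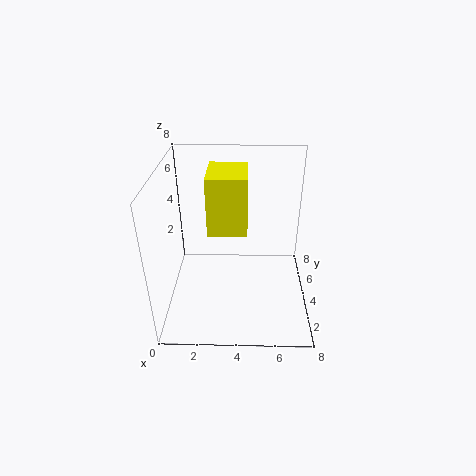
x = 2.5; y = 2.5; z = 5; d = 2.5; h = 3; c = 'yellow'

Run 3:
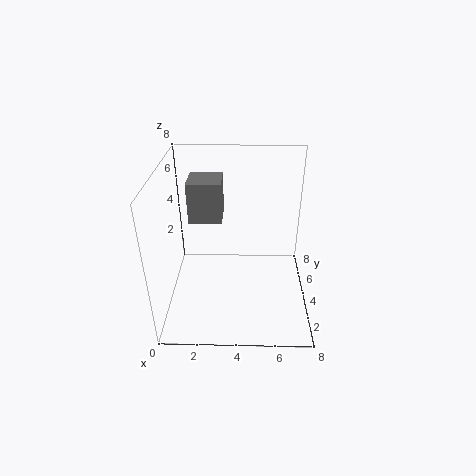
x = 1; y = 5.5; z = 4; d = 2; h = 2.5; c = 'gray'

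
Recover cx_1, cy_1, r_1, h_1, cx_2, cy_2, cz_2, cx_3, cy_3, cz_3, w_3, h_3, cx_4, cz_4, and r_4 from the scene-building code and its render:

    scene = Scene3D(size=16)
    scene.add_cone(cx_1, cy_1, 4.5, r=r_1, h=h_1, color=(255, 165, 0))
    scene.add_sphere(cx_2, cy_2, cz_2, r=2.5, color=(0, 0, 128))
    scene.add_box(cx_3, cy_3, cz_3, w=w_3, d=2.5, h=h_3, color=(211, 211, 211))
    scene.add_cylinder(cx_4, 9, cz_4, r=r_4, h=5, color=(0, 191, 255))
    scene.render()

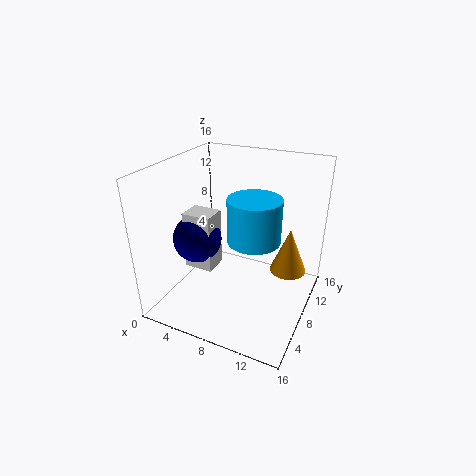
cx_1 = 13.5; cy_1 = 9.5; r_1 = 2; h_1 = 5; cx_2 = 5; cy_2 = 4.5; cz_2 = 9; cx_3 = 4; cy_3 = 3.5; cz_3 = 6; w_3 = 3; h_3 = 6; cx_4 = 9.5; cz_4 = 7.5; r_4 = 3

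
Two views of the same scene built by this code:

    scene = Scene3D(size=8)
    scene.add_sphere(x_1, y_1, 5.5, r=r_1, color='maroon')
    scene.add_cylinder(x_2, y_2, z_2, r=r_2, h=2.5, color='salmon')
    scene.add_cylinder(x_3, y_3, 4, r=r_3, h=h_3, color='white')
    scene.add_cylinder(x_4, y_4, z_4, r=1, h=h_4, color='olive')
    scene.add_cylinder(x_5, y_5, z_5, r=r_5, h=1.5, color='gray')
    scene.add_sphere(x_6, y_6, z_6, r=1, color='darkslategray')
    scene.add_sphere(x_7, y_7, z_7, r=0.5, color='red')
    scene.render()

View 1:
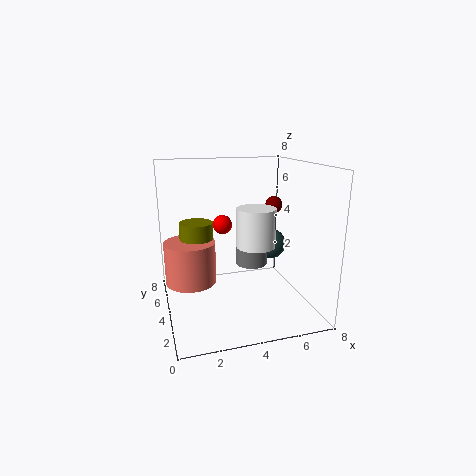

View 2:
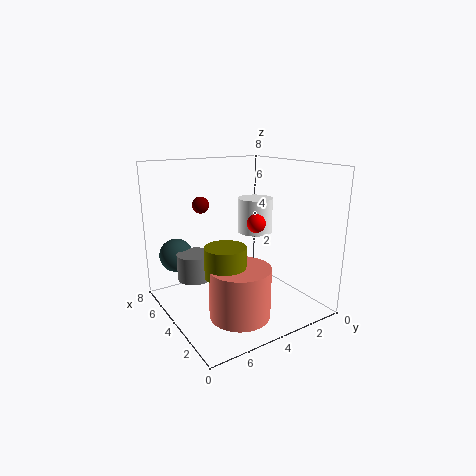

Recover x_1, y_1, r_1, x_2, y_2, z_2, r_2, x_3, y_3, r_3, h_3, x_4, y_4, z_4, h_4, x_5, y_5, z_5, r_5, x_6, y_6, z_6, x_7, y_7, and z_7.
x_1 = 6.5
y_1 = 5
r_1 = 0.5
x_2 = 1.5
y_2 = 5.5
z_2 = 1
r_2 = 1.5
x_3 = 4.5
y_3 = 2.5
r_3 = 1
h_3 = 2
x_4 = 2
y_4 = 6
z_4 = 3
h_4 = 1.5
x_5 = 5.5
y_5 = 6
z_5 = 1.5
r_5 = 1
x_6 = 7
y_6 = 6.5
z_6 = 2.5
x_7 = 3
y_7 = 3.5
z_7 = 5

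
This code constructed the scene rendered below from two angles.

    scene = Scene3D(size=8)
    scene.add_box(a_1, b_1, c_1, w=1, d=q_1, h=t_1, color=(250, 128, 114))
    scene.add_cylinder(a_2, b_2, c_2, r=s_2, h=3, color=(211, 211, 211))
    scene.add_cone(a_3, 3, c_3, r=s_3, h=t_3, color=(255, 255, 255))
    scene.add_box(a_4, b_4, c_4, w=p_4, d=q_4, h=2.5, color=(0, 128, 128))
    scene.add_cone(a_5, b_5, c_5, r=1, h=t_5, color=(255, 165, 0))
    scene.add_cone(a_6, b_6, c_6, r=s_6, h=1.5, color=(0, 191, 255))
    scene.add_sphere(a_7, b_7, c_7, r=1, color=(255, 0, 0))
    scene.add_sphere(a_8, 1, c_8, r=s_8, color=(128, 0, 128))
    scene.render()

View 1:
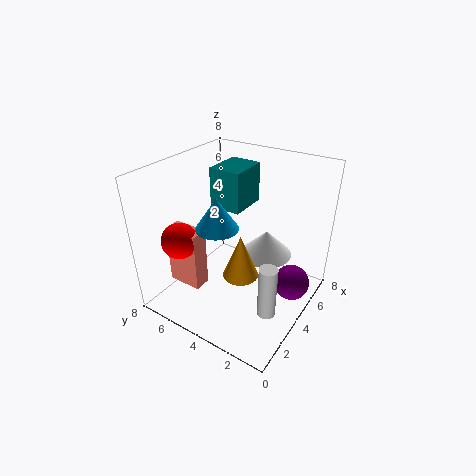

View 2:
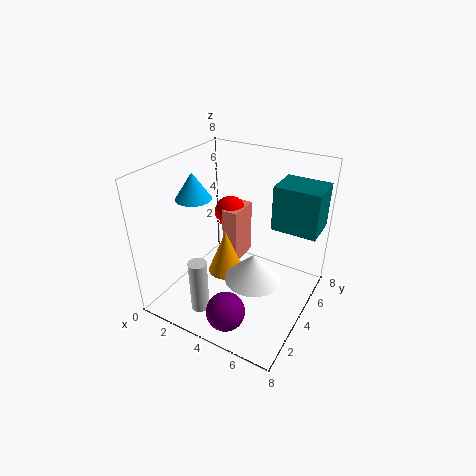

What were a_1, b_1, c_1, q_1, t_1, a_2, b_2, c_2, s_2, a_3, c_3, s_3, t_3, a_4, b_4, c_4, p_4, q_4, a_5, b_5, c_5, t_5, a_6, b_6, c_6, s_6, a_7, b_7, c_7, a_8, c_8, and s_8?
a_1 = 2
b_1 = 5.5
c_1 = 1
q_1 = 2
t_1 = 3.5
a_2 = 3
b_2 = 1.5
c_2 = 0.5
s_2 = 0.5
a_3 = 5.5
c_3 = 2.5
s_3 = 1.5
t_3 = 1.5
a_4 = 5.5
b_4 = 5
c_4 = 4.5
p_4 = 2.5
q_4 = 2
a_5 = 3.5
b_5 = 3.5
c_5 = 2
t_5 = 2.5
a_6 = 1.5
b_6 = 3.5
c_6 = 6
s_6 = 1
a_7 = 2
b_7 = 6.5
c_7 = 4
a_8 = 5
c_8 = 1.5
s_8 = 1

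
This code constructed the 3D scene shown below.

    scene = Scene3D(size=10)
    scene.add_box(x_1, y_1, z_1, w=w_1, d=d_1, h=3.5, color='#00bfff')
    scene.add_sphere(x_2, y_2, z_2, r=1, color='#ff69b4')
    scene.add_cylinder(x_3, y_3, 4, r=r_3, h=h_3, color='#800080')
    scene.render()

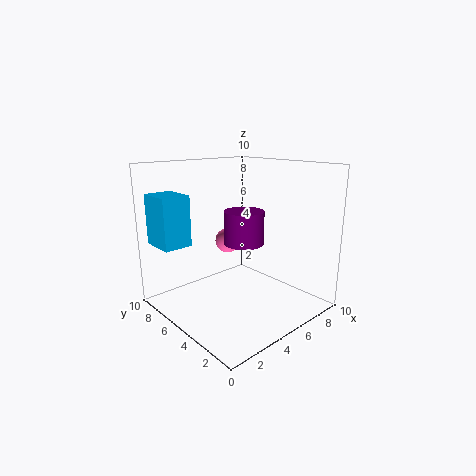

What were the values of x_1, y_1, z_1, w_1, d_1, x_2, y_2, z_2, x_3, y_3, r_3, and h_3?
x_1 = 0.5
y_1 = 7
z_1 = 4.5
w_1 = 2
d_1 = 2.5
x_2 = 7
y_2 = 8.5
z_2 = 3.5
x_3 = 6.5
y_3 = 6
r_3 = 1.5
h_3 = 2.5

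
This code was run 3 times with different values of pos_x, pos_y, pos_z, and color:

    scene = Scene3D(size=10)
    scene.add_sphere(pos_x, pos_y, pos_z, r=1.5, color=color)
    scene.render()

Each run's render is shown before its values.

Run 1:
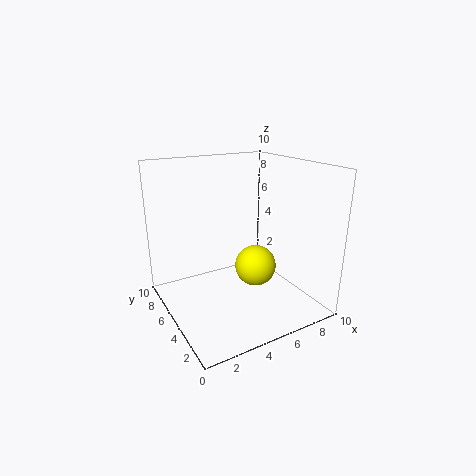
pos_x = 6.5
pos_y = 5
pos_z = 2.5
color = 'yellow'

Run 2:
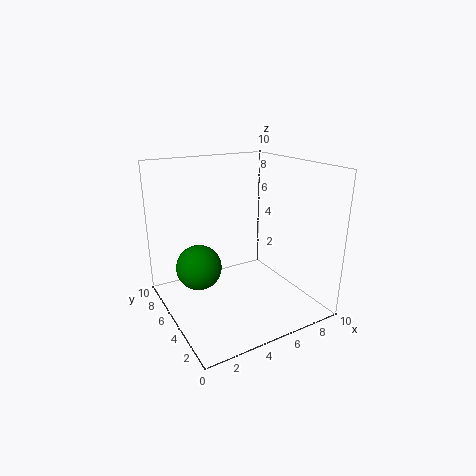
pos_x = 2
pos_y = 5
pos_z = 3.5
color = 'green'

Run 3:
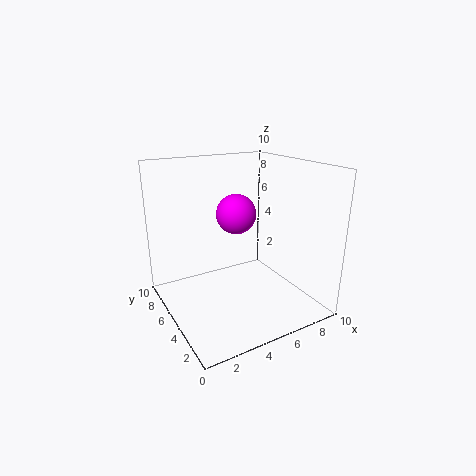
pos_x = 6
pos_y = 7
pos_z = 6
color = 'magenta'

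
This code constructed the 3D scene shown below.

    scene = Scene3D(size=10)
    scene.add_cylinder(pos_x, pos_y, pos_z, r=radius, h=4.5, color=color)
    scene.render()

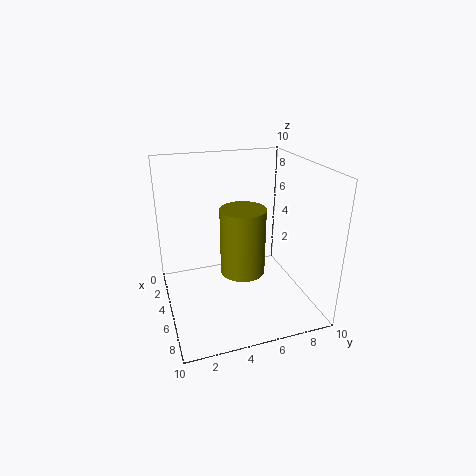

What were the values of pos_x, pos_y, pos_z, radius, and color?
pos_x = 6
pos_y = 5
pos_z = 3
radius = 1.5
color = 'olive'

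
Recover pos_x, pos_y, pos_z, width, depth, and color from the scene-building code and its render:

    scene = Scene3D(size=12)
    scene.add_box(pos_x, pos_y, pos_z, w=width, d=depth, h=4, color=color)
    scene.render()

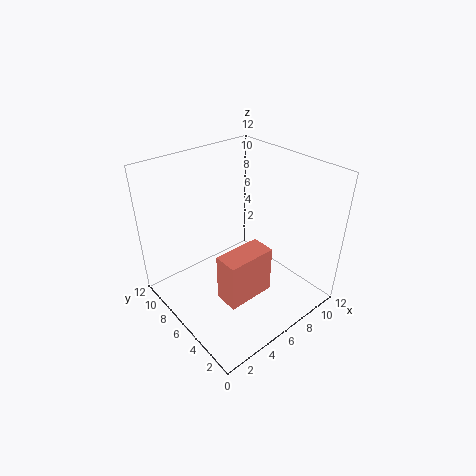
pos_x = 3
pos_y = 3
pos_z = 2
width = 4
depth = 2
color = 'salmon'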